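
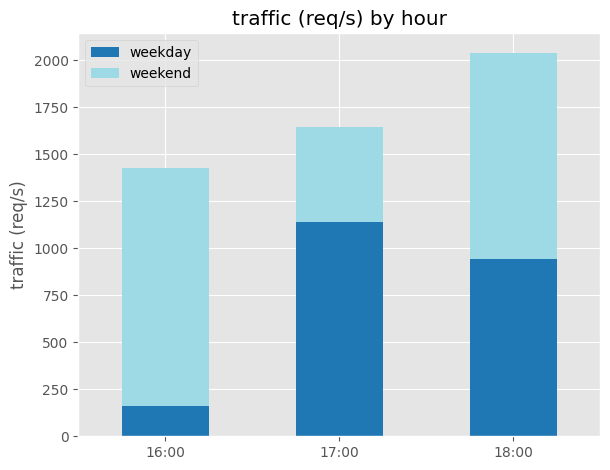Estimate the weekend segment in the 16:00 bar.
≈ 1200

weekend top ≈ 1400, bottom ≈ 200; segment ≈ 1200.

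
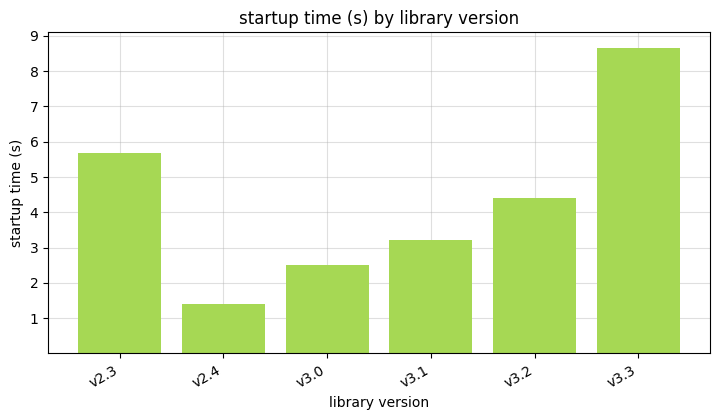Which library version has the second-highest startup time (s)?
v2.3

Top 3: v3.3 ≈ 9, v2.3 ≈ 6, v3.2 ≈ 4.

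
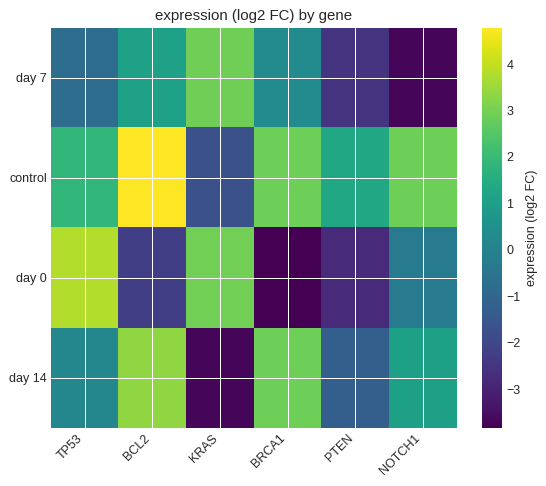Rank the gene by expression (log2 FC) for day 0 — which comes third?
NOTCH1

Top 4 for day 0: TP53 ≈ 4, KRAS ≈ 3, NOTCH1 ≈ 0, BCL2 ≈ -2.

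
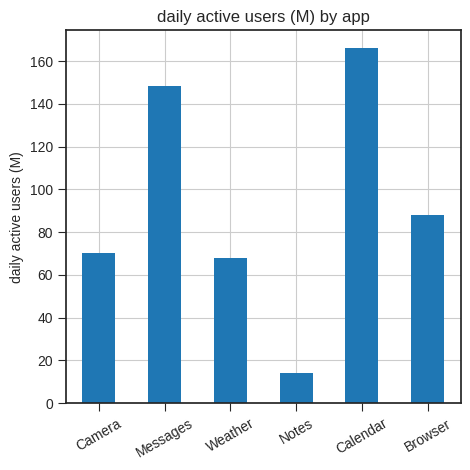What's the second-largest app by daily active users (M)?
Messages

Top 3: Calendar ≈ 160, Messages ≈ 140, Browser ≈ 80.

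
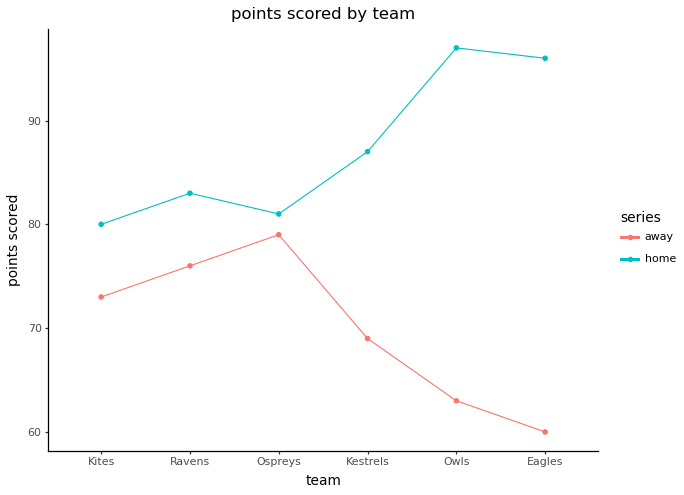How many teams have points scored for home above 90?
2

Above 90: Owls, Eagles.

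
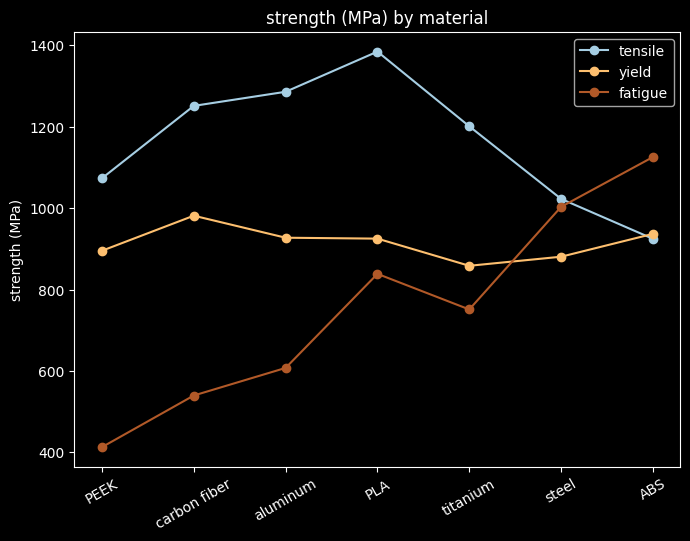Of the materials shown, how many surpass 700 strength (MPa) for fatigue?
Above 700: PLA, titanium, steel, ABS.

4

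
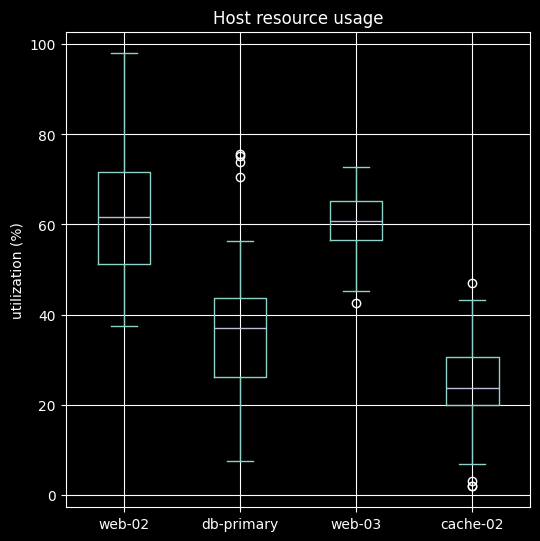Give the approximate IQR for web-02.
Q3 ≈ 70, Q1 ≈ 50; IQR ≈ 20.

≈ 20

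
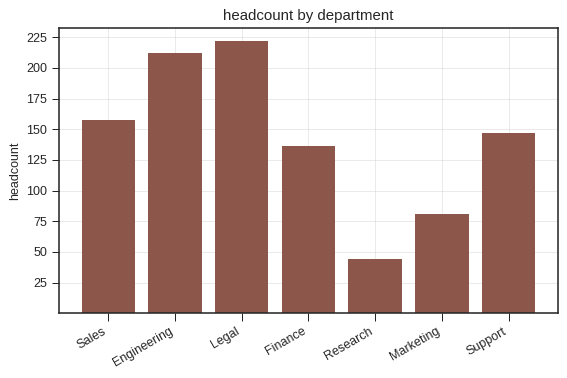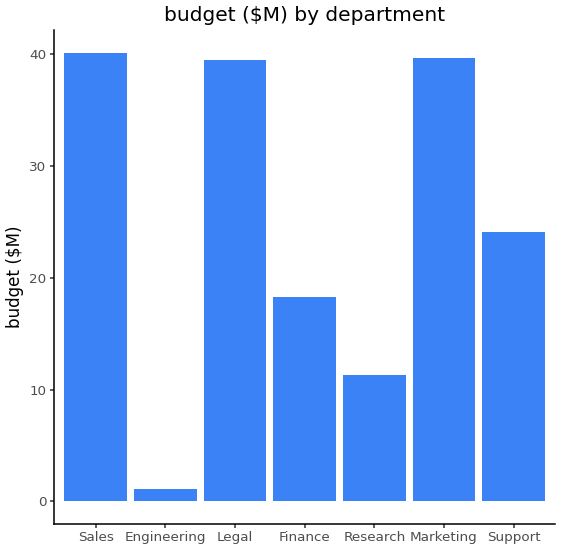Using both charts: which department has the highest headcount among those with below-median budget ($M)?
Engineering

Chart 2 median budget ($M) ≈ 25; below-median departments: Engineering, Finance, Research. Among those, Engineering has the highest headcount (≈ 200).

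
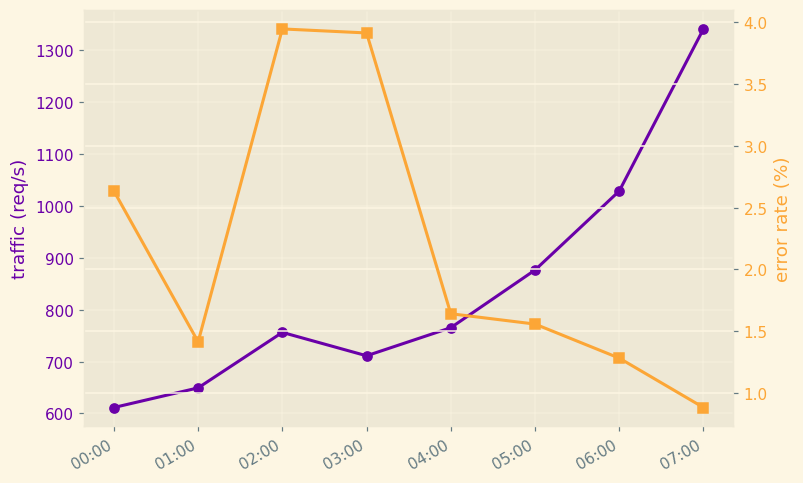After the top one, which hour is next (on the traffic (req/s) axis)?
06:00

Top 3 (on the traffic (req/s) axis): 07:00 ≈ 1300, 06:00 ≈ 1000, 05:00 ≈ 900.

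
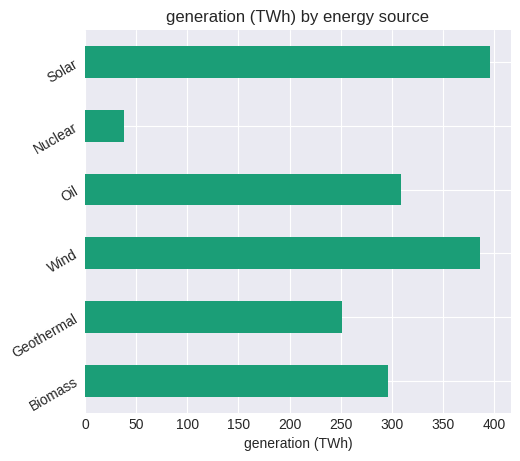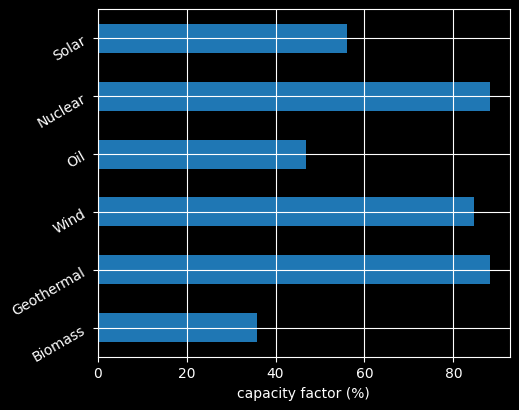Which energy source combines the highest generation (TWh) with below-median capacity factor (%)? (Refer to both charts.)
Solar

Chart 2 median capacity factor (%) ≈ 70; below-median energy sources: Biomass, Oil, Solar. Among those, Solar has the highest generation (TWh) (≈ 400).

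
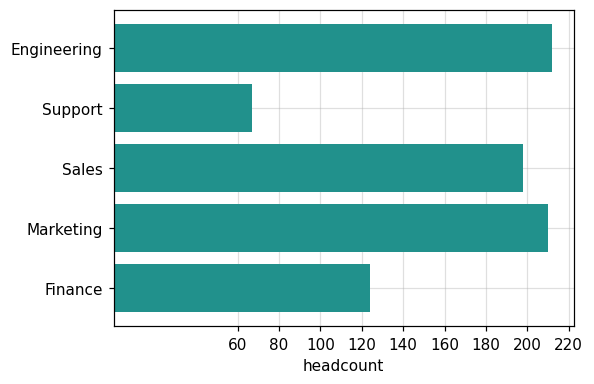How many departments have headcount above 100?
Above 100: Engineering, Sales, Marketing, Finance.

4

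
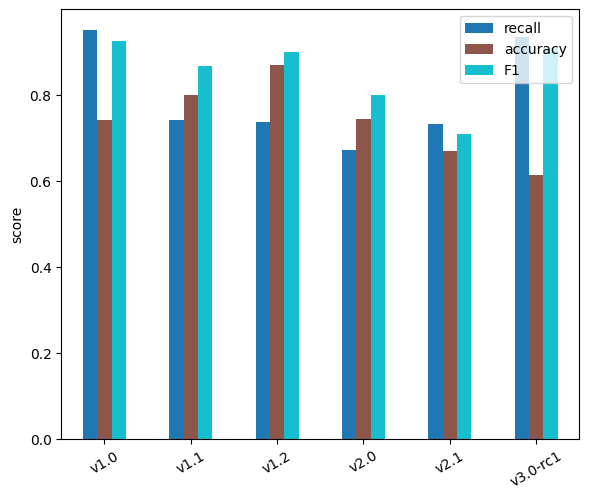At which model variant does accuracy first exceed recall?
v1.1

v1.0: accuracy ≈ 0.7 vs recall ≈ 1.0 (not yet); v1.1: accuracy ≈ 0.8 vs recall ≈ 0.7 (first crossover).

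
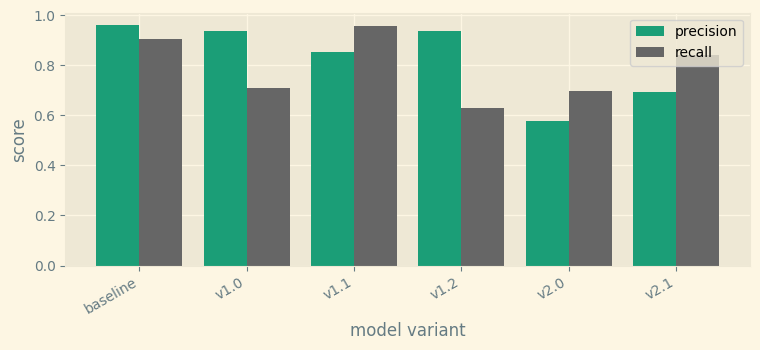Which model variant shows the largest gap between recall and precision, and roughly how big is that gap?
v1.2, ≈ 0.3

v1.2: recall ≈ 0.6, precision ≈ 0.9 → gap ≈ 0.3. Next-largest (v1.0) is only ≈ 0.2.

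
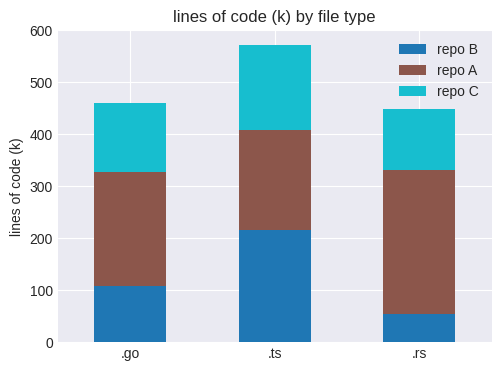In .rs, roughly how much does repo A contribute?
≈ 300

repo A top ≈ 350, bottom ≈ 50; segment ≈ 300.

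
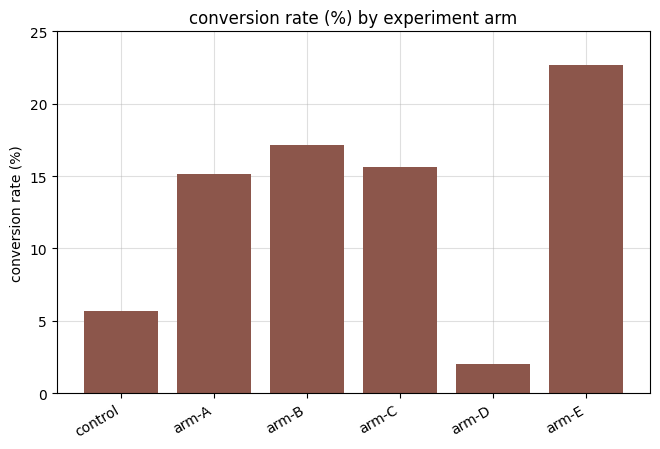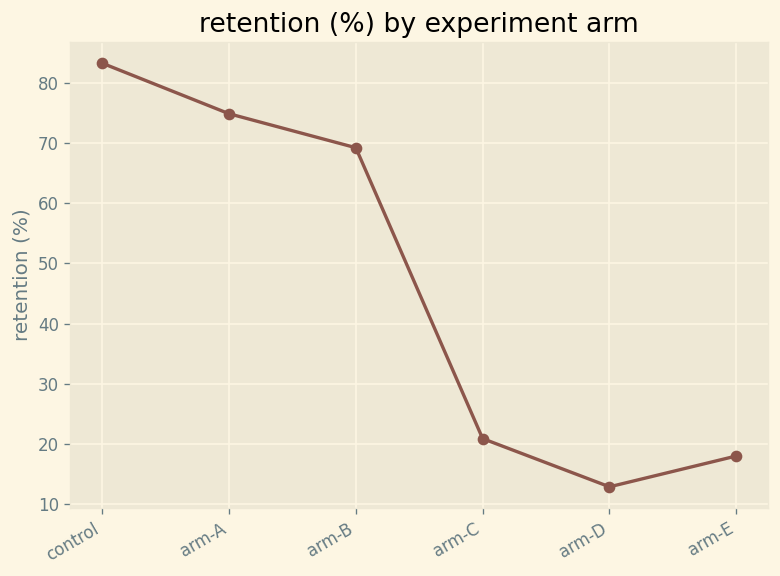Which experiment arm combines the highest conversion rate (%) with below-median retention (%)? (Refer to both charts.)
Chart 2 median retention (%) ≈ 50; below-median experiment arms: arm-C, arm-D, arm-E. Among those, arm-E has the highest conversion rate (%) (≈ 25).

arm-E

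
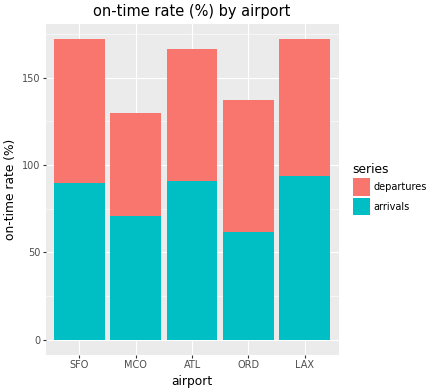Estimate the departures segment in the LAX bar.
≈ 80

departures top ≈ 180, bottom ≈ 100; segment ≈ 80.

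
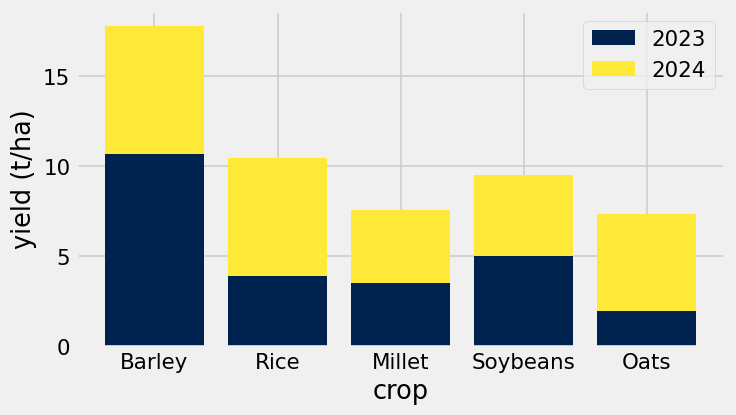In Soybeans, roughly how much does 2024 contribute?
≈ 4

2024 top ≈ 10, bottom ≈ 6; segment ≈ 4.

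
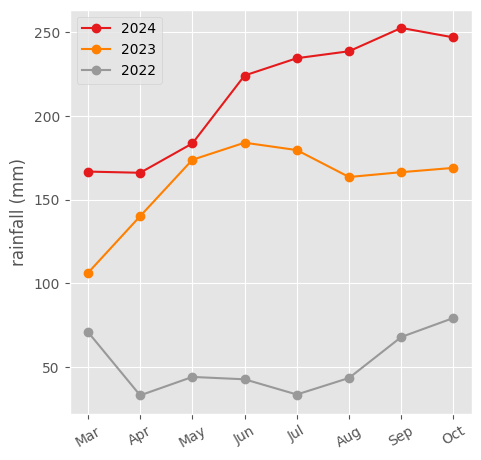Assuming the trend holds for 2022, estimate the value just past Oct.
≈ 100

Last three: 40, 60, 80 → slope ≈ 20/step → next ≈ 100.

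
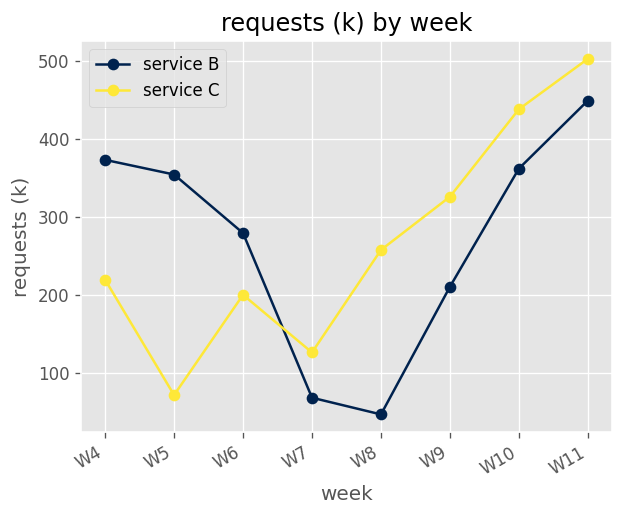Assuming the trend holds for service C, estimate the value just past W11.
≈ 575

Last three: 350, 450, 500 → slope ≈ 75/step → next ≈ 575.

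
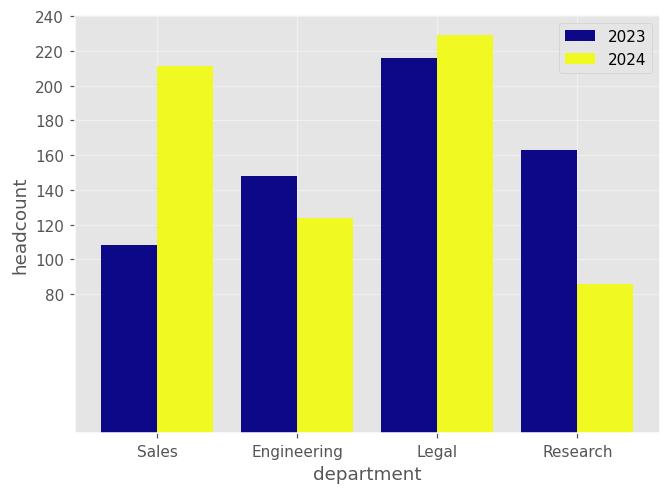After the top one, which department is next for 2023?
Research

Top 3 for 2023: Legal ≈ 220, Research ≈ 160, Engineering ≈ 140.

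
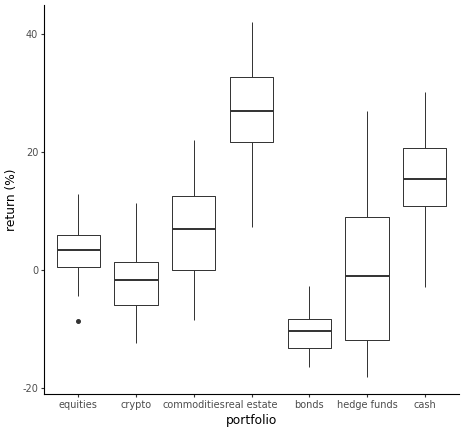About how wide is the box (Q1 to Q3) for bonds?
≈ 5

Q3 ≈ -10, Q1 ≈ -15; IQR ≈ 5.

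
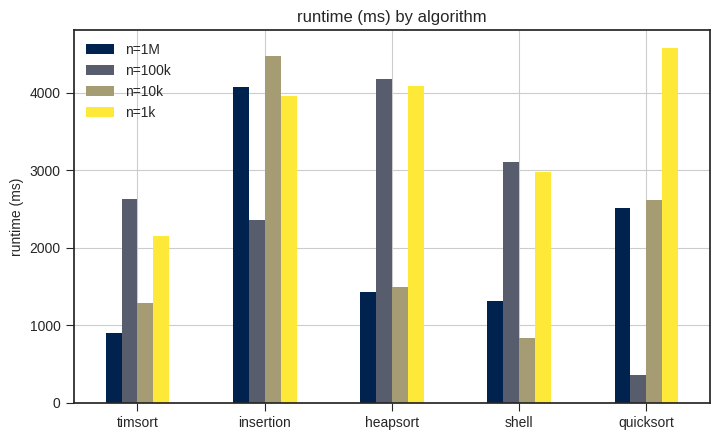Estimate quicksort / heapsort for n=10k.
≈ 1.67×

quicksort ≈ 2500, heapsort ≈ 1500; 2500/1500 ≈ 1.67.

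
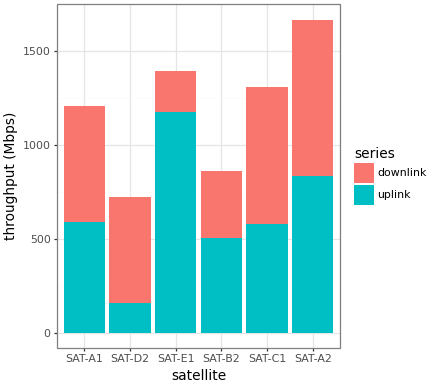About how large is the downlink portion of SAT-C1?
≈ 800

downlink top ≈ 1400, bottom ≈ 600; segment ≈ 800.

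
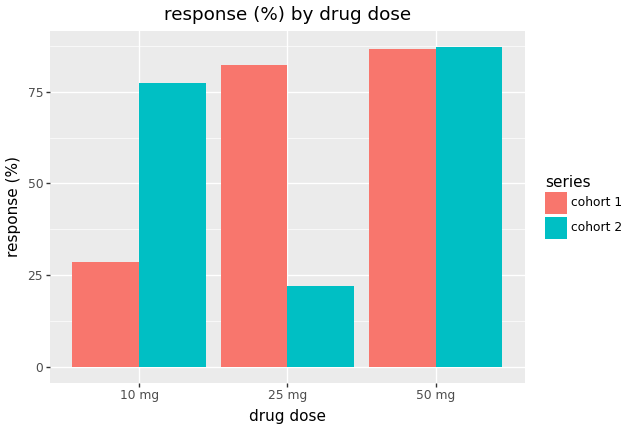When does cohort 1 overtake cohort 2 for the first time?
25 mg

10 mg: cohort 1 ≈ 30 vs cohort 2 ≈ 80 (not yet); 25 mg: cohort 1 ≈ 80 vs cohort 2 ≈ 20 (first crossover).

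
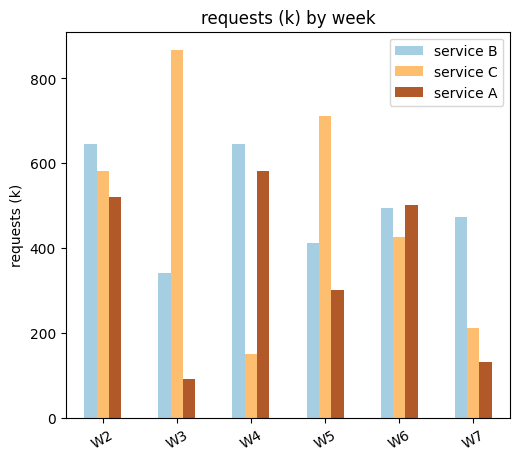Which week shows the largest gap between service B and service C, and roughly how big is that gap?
W3: service B ≈ 300, service C ≈ 900 → gap ≈ 600. Next-largest (W4) is only ≈ 400.

W3, ≈ 600 k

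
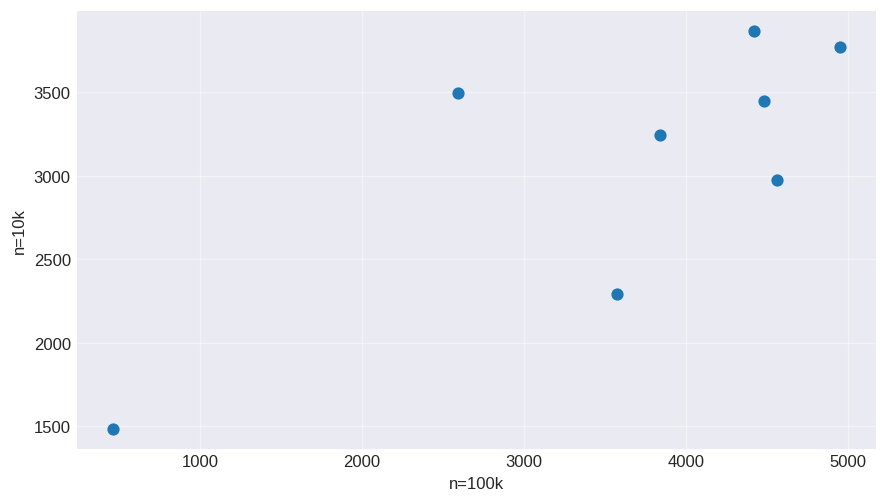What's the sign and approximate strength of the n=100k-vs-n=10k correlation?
positive, strong

Points are positively correlated; strong (|r| ≈ 0.8).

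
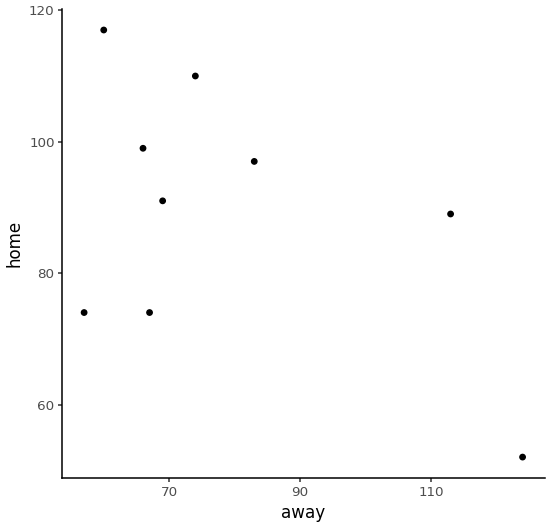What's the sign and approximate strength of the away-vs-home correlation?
negative, moderate

Points are negatively correlated; moderate (|r| ≈ 0.5).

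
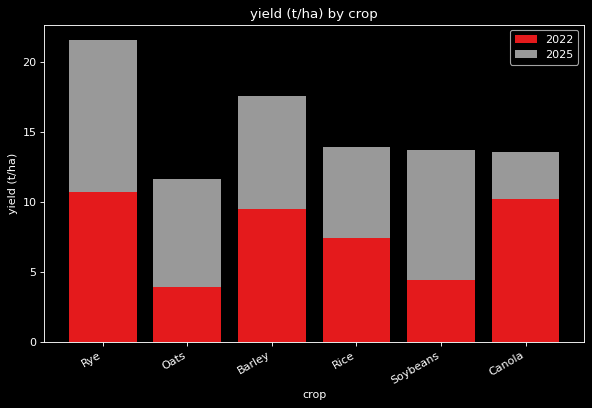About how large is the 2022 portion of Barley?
≈ 10

2022 top ≈ 10, bottom ≈ 0; segment ≈ 10.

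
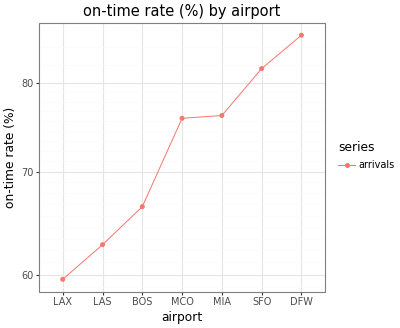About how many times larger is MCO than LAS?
MCO ≈ 75, LAS ≈ 65; 75/65 ≈ 1.15.

≈ 1.15×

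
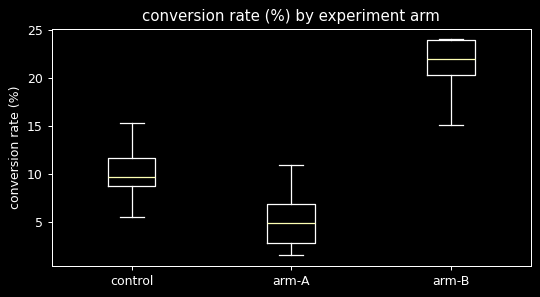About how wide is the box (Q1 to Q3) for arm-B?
≈ 4

Q3 ≈ 24, Q1 ≈ 20; IQR ≈ 4.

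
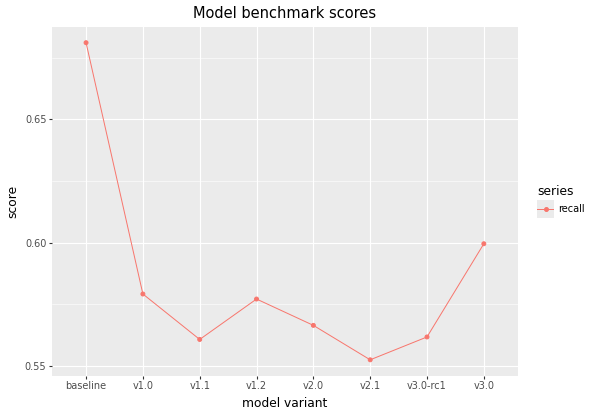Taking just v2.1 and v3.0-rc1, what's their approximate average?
≈ 0.56

(0.56 + 0.56) / 2 ≈ 0.56.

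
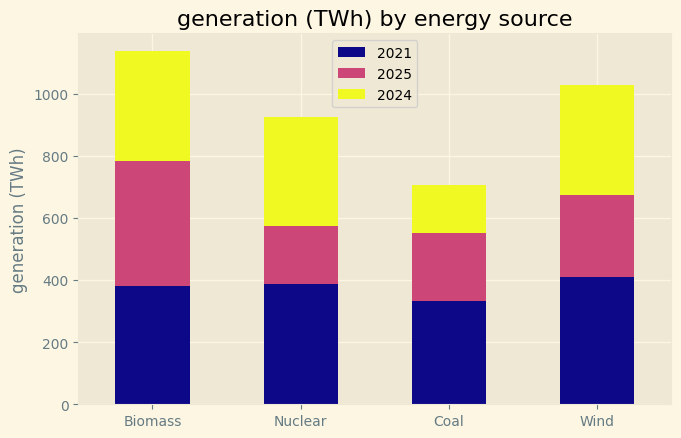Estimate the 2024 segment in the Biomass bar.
≈ 300

2024 top ≈ 1100, bottom ≈ 800; segment ≈ 300.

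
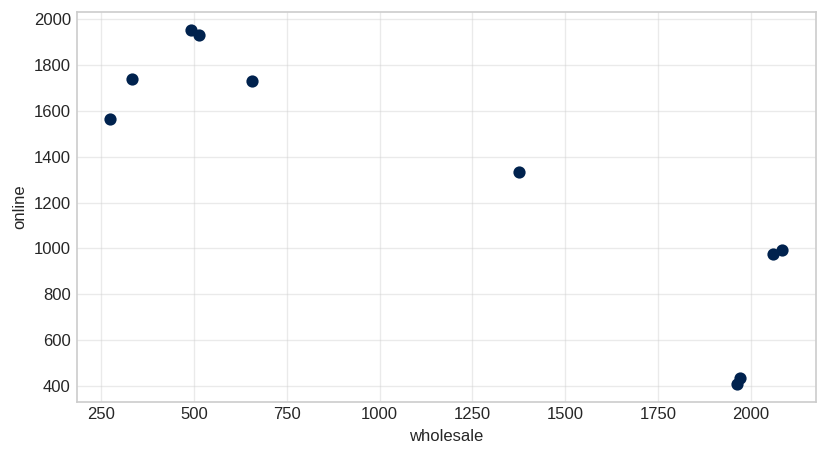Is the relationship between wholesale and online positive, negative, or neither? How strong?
Points are negatively correlated; strong (|r| ≈ 0.9).

negative, strong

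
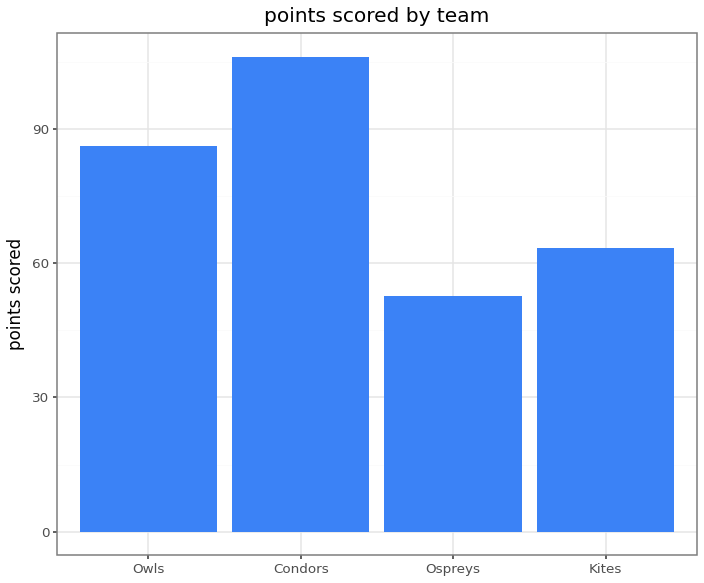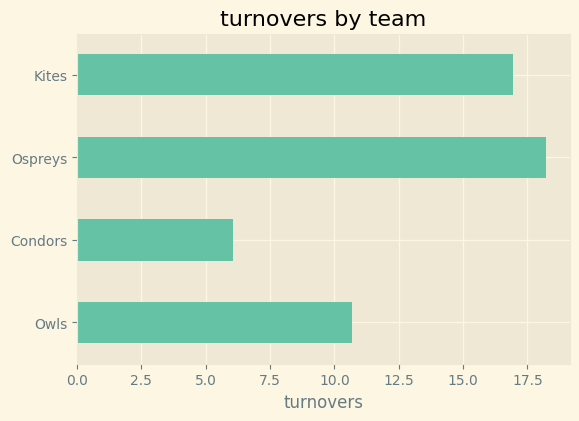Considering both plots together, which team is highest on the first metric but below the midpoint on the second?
Condors

Chart 2 median turnovers ≈ 14; below-median teams: Owls, Condors. Among those, Condors has the highest points scored (≈ 110).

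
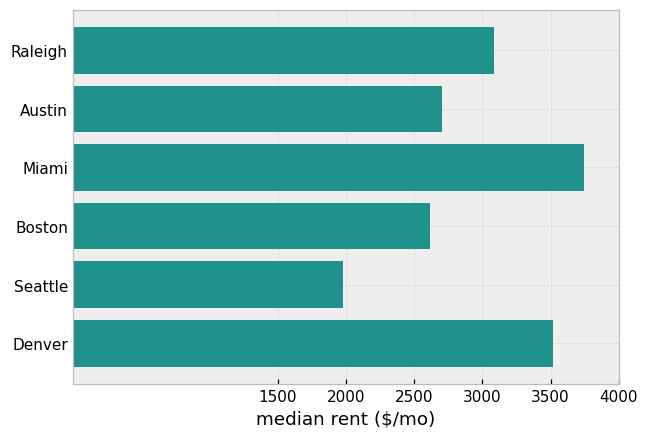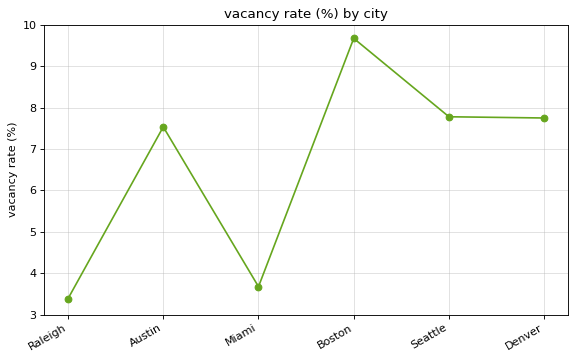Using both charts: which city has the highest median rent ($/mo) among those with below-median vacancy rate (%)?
Chart 2 median vacancy rate (%) ≈ 8; below-median cities: Raleigh, Austin, Miami. Among those, Miami has the highest median rent ($/mo) (≈ 3500).

Miami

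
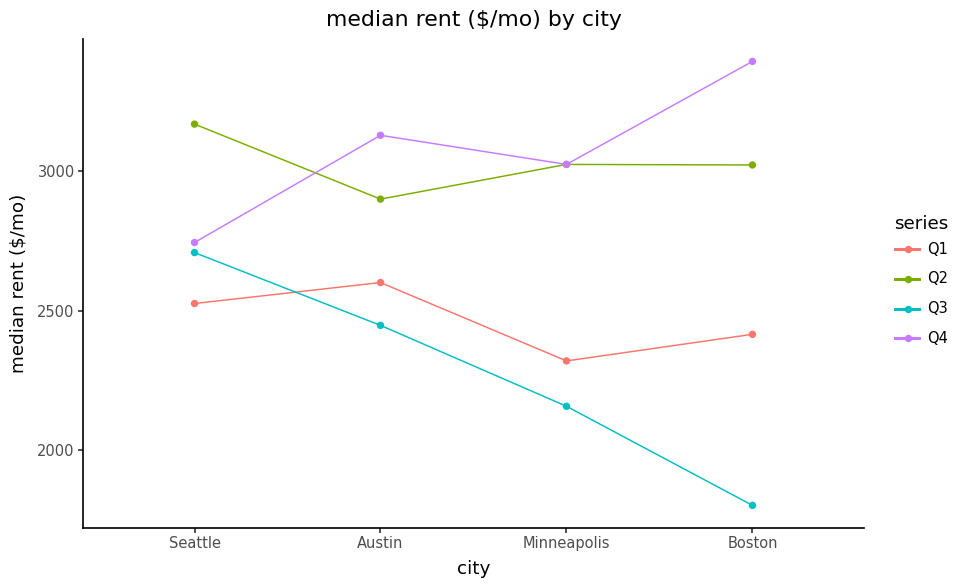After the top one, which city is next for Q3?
Austin

Top 3 for Q3: Seattle ≈ 2800, Austin ≈ 2400, Minneapolis ≈ 2200.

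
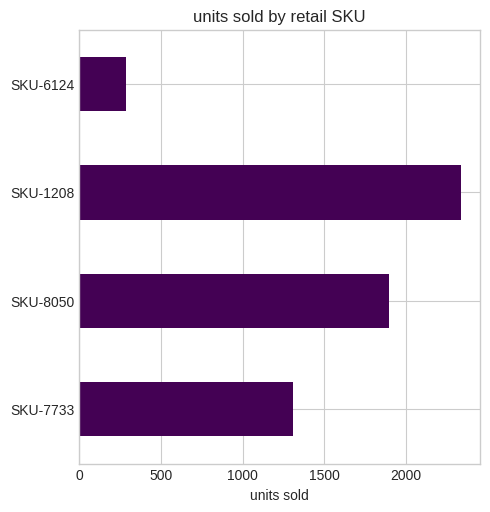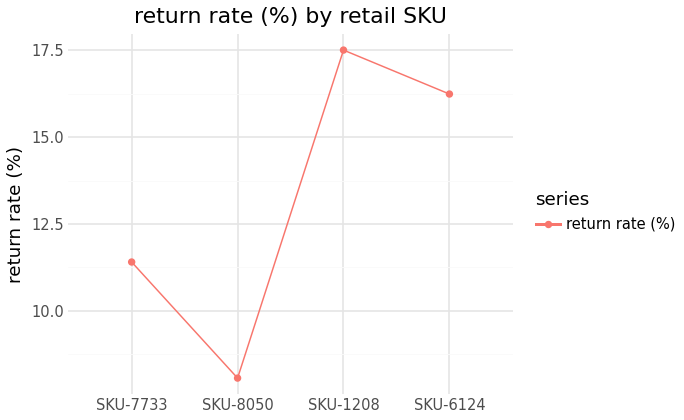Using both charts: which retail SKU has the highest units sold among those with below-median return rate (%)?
Chart 2 median return rate (%) ≈ 14; below-median retail SKUs: SKU-7733, SKU-8050. Among those, SKU-8050 has the highest units sold (≈ 2000).

SKU-8050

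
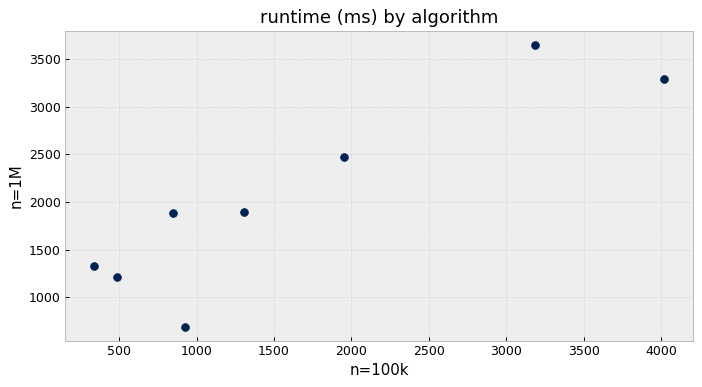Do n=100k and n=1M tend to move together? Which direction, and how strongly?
positive, strong

Points are positively correlated; strong (|r| ≈ 0.9).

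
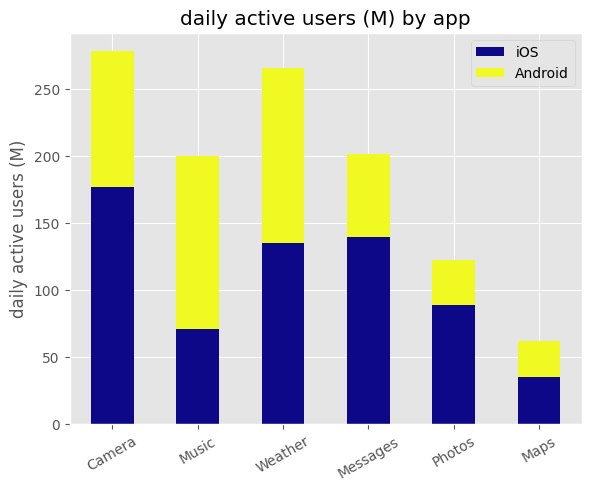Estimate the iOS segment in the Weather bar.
≈ 125

iOS top ≈ 125, bottom ≈ 0; segment ≈ 125.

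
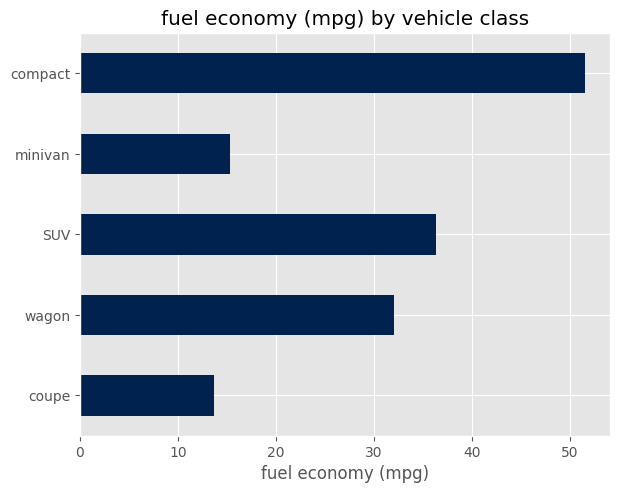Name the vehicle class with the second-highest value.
SUV

Top 3: compact ≈ 50, SUV ≈ 35, wagon ≈ 30.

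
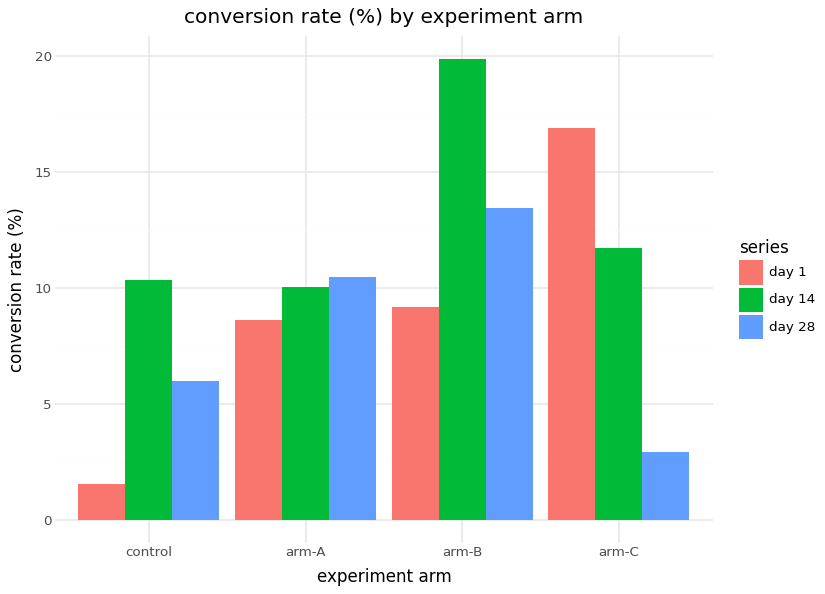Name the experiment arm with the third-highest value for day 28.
control

Top 4 for day 28: arm-B ≈ 14, arm-A ≈ 10, control ≈ 6, arm-C ≈ 2.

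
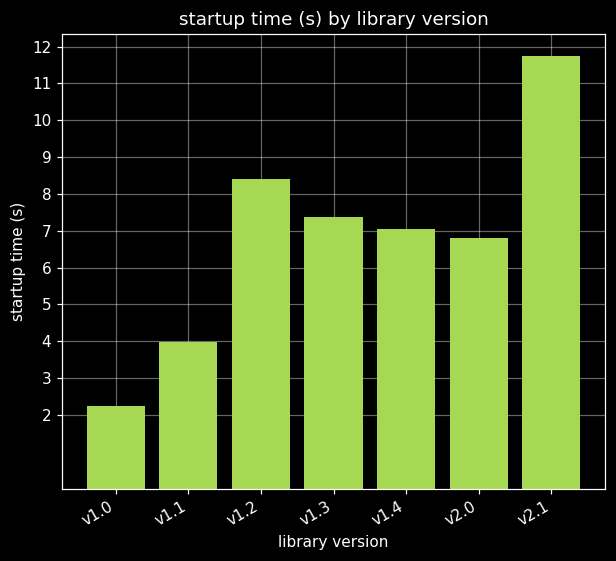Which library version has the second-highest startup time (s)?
Top 3: v2.1 ≈ 12, v1.2 ≈ 8, v1.3 ≈ 7.

v1.2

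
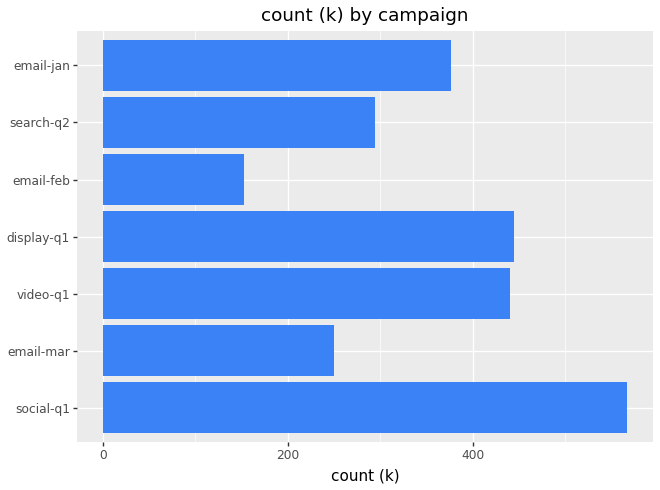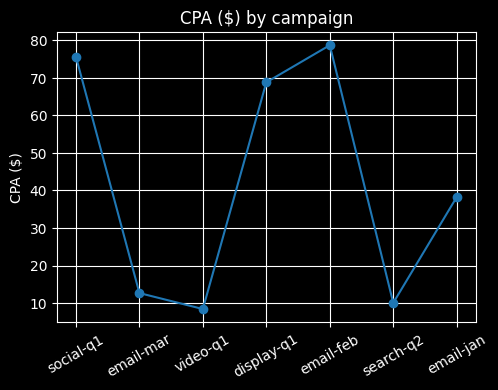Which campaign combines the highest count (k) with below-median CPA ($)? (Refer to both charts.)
Chart 2 median CPA ($) ≈ 40; below-median campaigns: email-mar, video-q1, search-q2. Among those, video-q1 has the highest count (k) (≈ 400).

video-q1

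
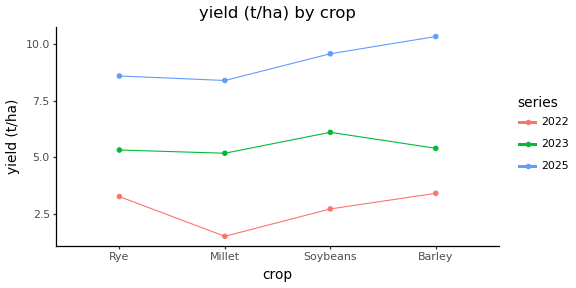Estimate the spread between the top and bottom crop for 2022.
≈ 1

Max Barley ≈ 3, min Millet ≈ 2; range ≈ 1.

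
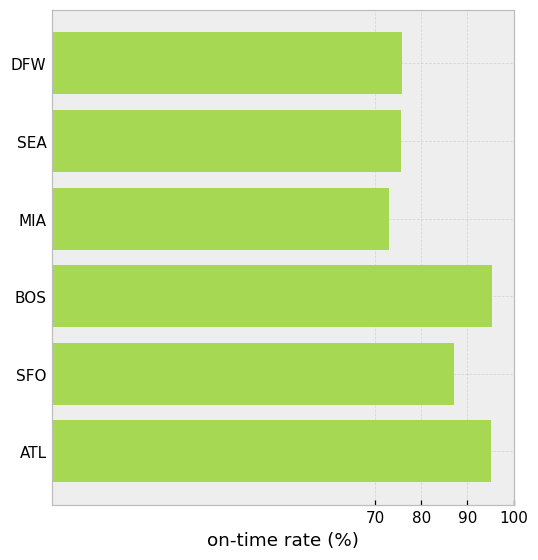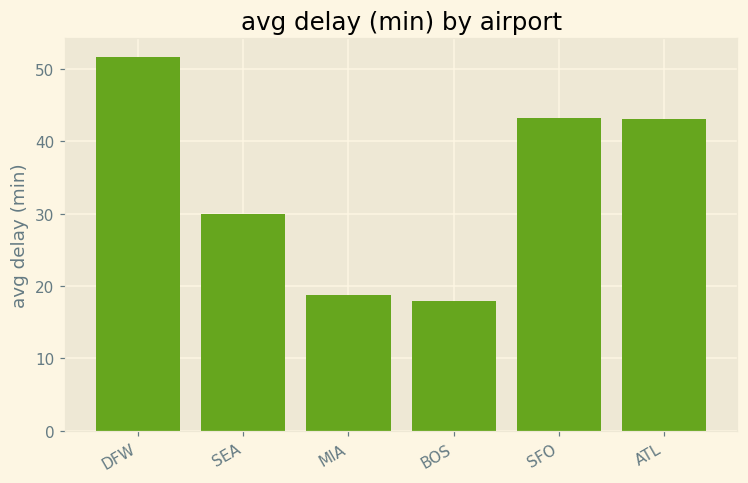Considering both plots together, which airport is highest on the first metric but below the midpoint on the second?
BOS

Chart 2 median avg delay (min) ≈ 35; below-median airports: SEA, MIA, BOS. Among those, BOS has the highest on-time rate (%) (≈ 100).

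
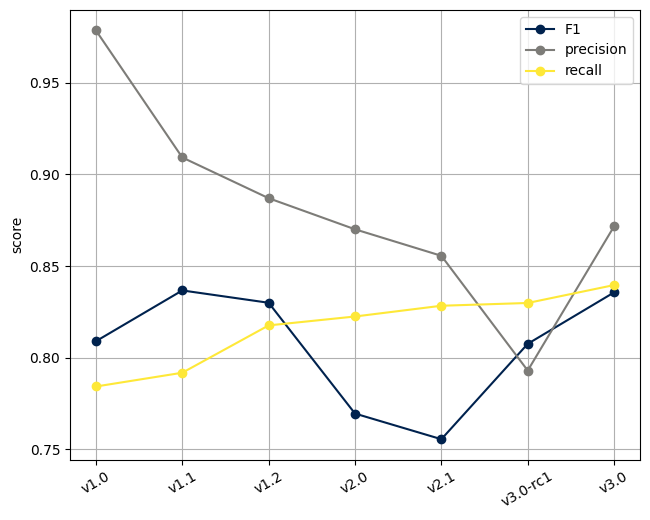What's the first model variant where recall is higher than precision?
v2.1: recall ≈ 0.82 vs precision ≈ 0.86 (not yet); v3.0-rc1: recall ≈ 0.82 vs precision ≈ 0.80 (first crossover).

v3.0-rc1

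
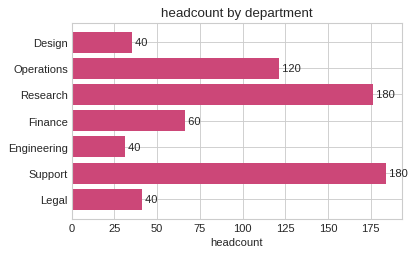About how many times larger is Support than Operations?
≈ 1.5×

Support ≈ 180, Operations ≈ 120; 180/120 ≈ 1.5.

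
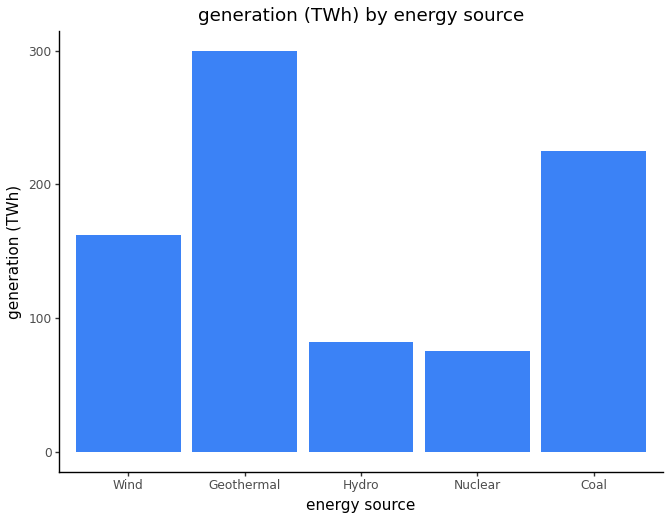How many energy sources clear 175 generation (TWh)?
2

Above 175: Geothermal, Coal.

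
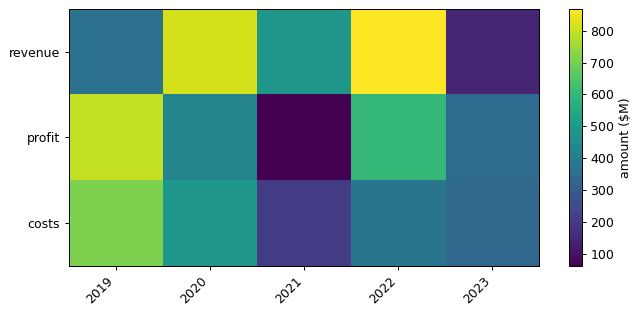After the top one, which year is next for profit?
2022

Top 3 for profit: 2019 ≈ 800, 2022 ≈ 600, 2020 ≈ 400.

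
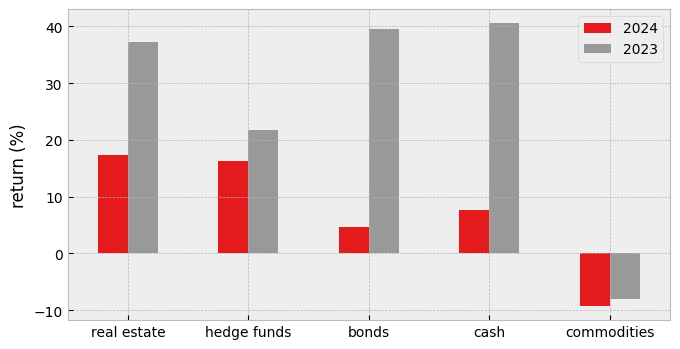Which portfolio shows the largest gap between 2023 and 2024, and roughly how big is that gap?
bonds, ≈ 35 %

bonds: 2023 ≈ 40, 2024 ≈ 5 → gap ≈ 35. Next-largest (cash) is only ≈ 30.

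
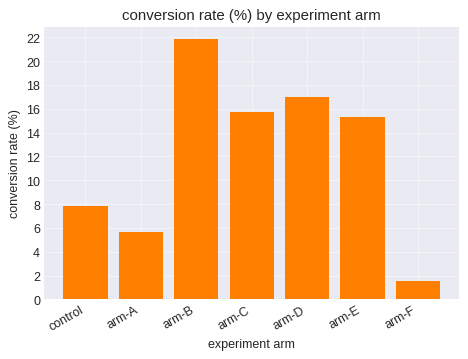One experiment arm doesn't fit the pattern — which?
arm-F ≈ 2; the rest sit between ≈ 6 and ≈ 22.

arm-F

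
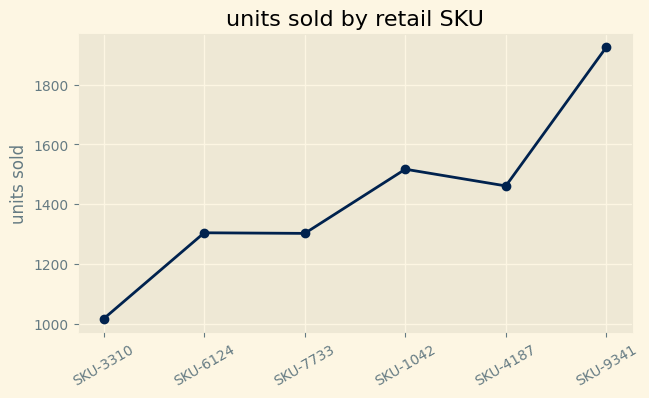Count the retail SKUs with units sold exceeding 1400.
3

Above 1400: SKU-1042, SKU-4187, SKU-9341.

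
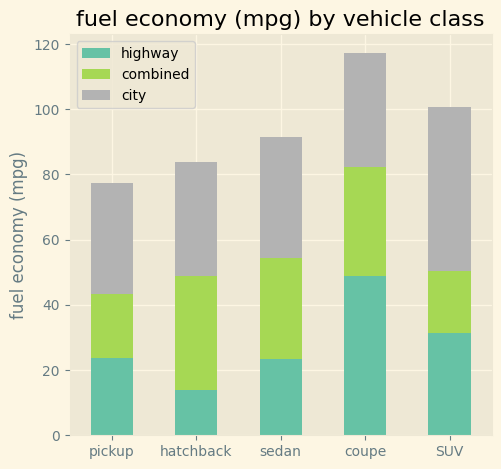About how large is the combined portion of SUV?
combined top ≈ 50, bottom ≈ 30; segment ≈ 20.

≈ 20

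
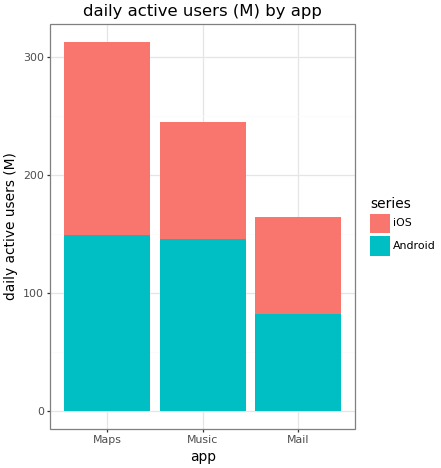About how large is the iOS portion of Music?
iOS top ≈ 250, bottom ≈ 150; segment ≈ 100.

≈ 100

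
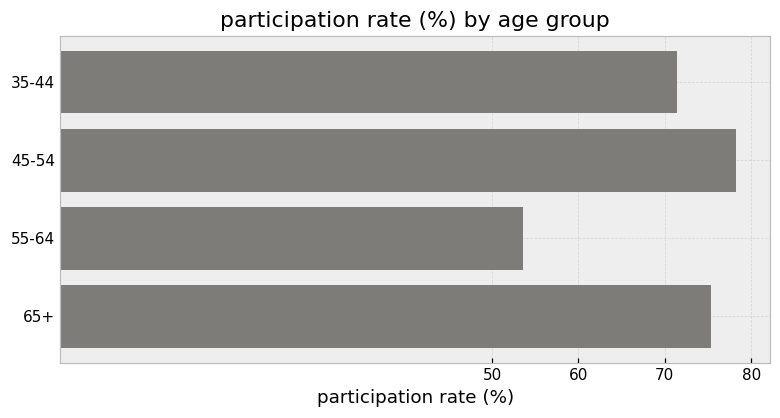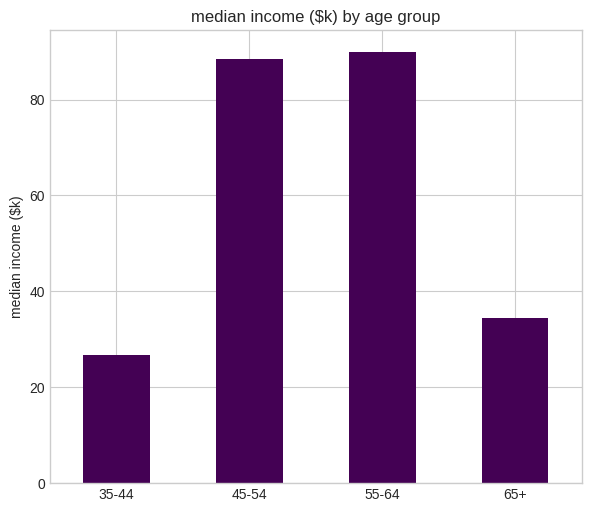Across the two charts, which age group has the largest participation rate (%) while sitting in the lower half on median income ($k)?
65+

Chart 2 median median income ($k) ≈ 60; below-median age groups: 35-44, 65+. Among those, 65+ has the highest participation rate (%) (≈ 80).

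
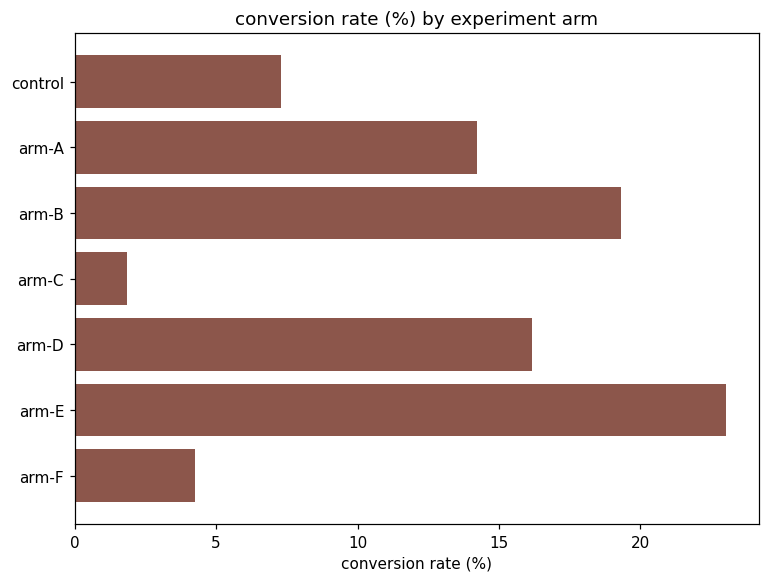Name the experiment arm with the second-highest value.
Top 3: arm-E ≈ 24, arm-B ≈ 20, arm-D ≈ 16.

arm-B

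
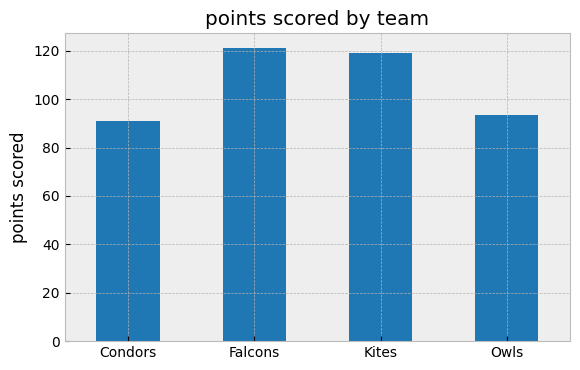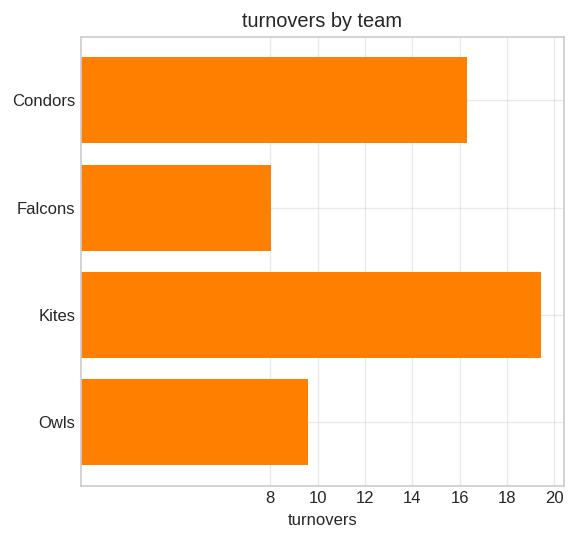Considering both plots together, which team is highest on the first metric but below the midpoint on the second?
Falcons

Chart 2 median turnovers ≈ 12; below-median teams: Falcons, Owls. Among those, Falcons has the highest points scored (≈ 120).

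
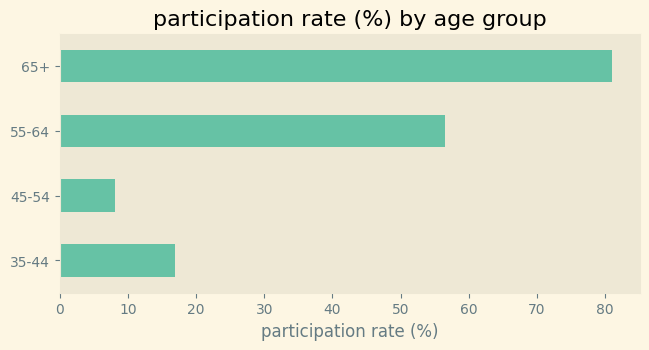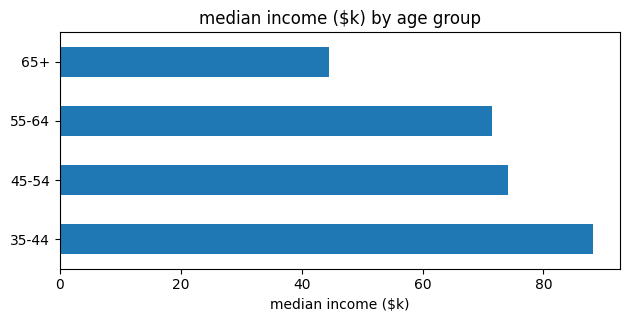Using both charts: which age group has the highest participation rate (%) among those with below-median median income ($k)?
65+

Chart 2 median median income ($k) ≈ 70; below-median age groups: 55-64, 65+. Among those, 65+ has the highest participation rate (%) (≈ 80).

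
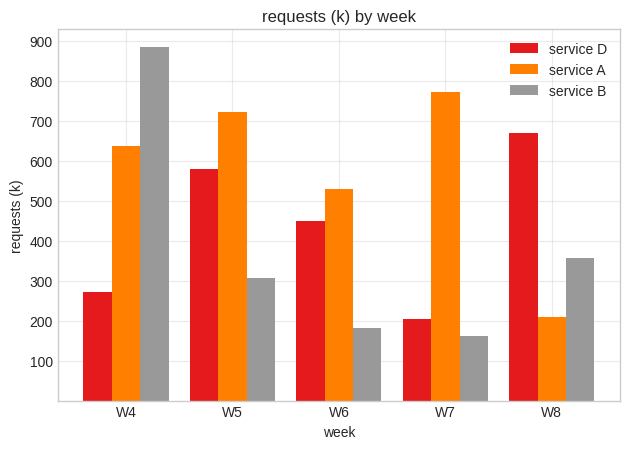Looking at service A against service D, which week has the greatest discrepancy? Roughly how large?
W7: service A ≈ 800, service D ≈ 200 → gap ≈ 600. Next-largest (W8) is only ≈ 500.

W7, ≈ 600 k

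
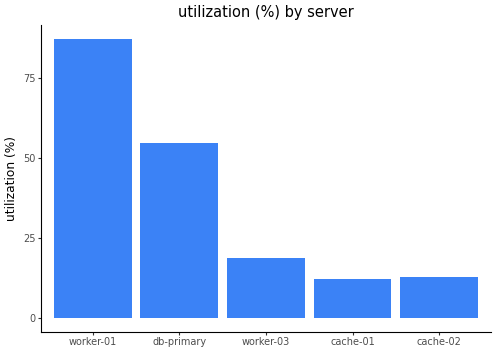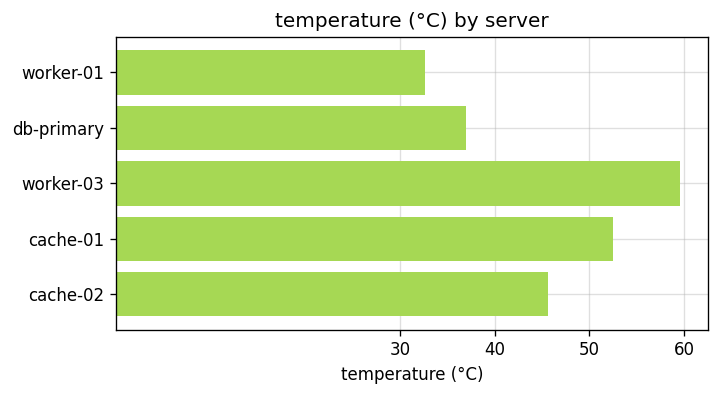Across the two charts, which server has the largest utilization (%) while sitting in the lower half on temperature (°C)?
Chart 2 median temperature (°C) ≈ 50; below-median servers: worker-01, db-primary. Among those, worker-01 has the highest utilization (%) (≈ 90).

worker-01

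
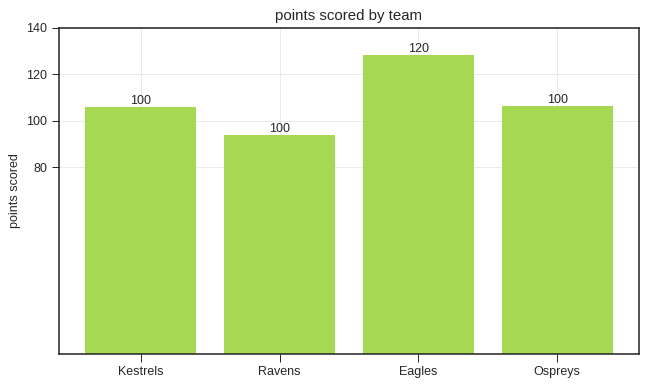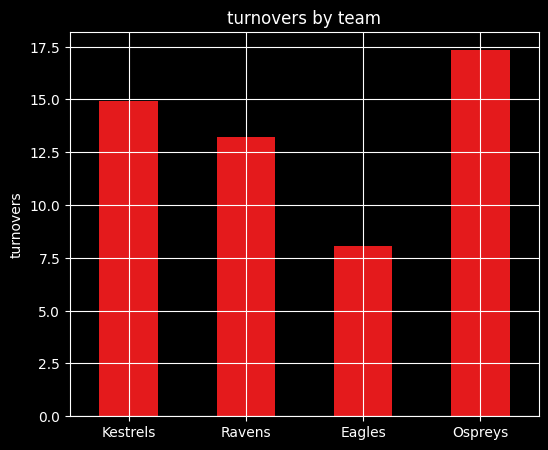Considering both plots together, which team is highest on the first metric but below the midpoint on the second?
Chart 2 median turnovers ≈ 14; below-median teams: Ravens, Eagles. Among those, Eagles has the highest points scored (≈ 120).

Eagles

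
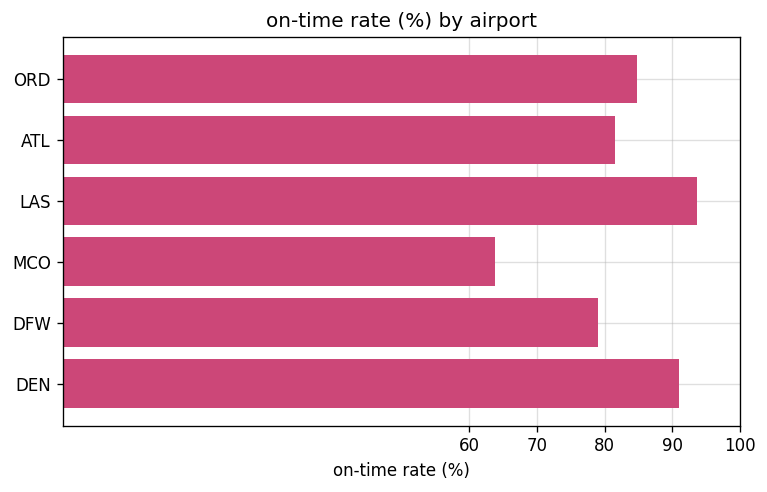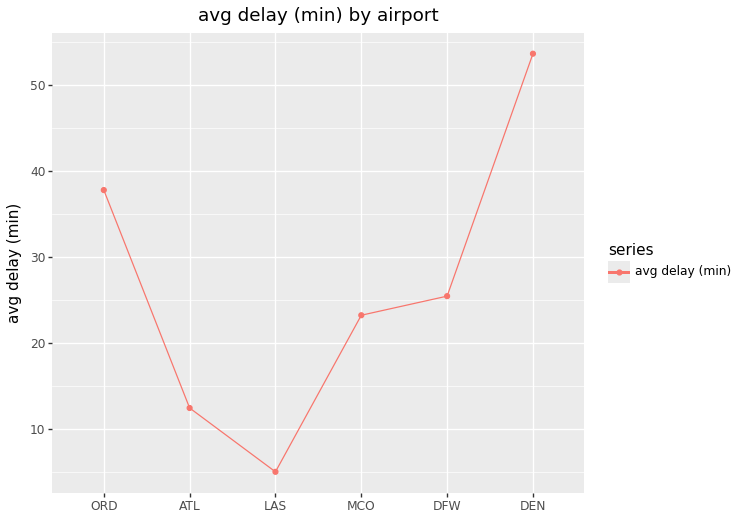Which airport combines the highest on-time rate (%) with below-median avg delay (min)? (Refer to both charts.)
LAS

Chart 2 median avg delay (min) ≈ 25; below-median airports: ATL, LAS, MCO. Among those, LAS has the highest on-time rate (%) (≈ 90).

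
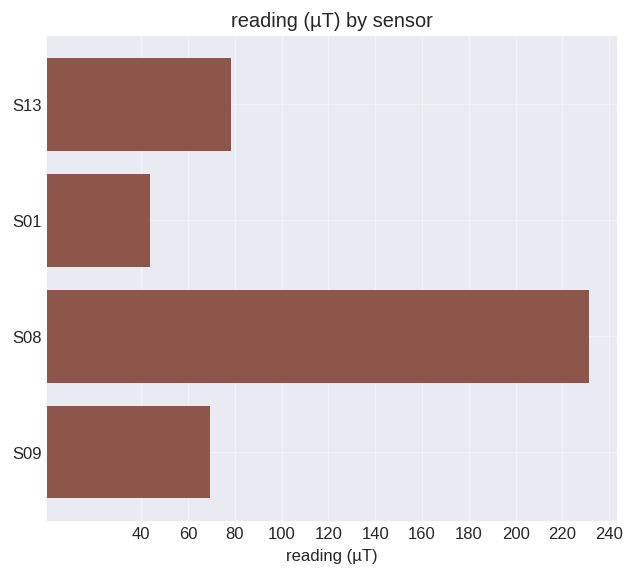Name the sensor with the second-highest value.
Top 3: S08 ≈ 240, S13 ≈ 80, S09 ≈ 60.

S13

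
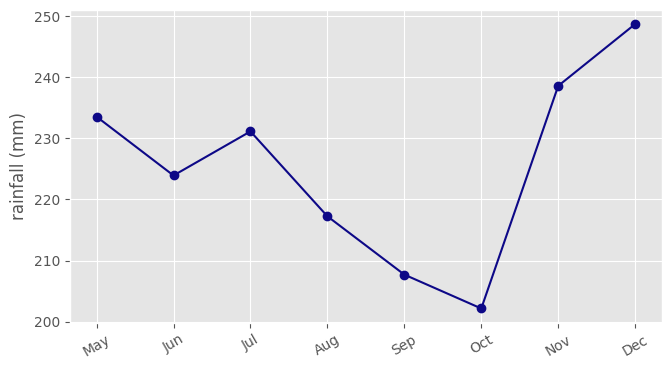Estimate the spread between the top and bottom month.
Max Dec ≈ 250, min Oct ≈ 200; range ≈ 50.

≈ 50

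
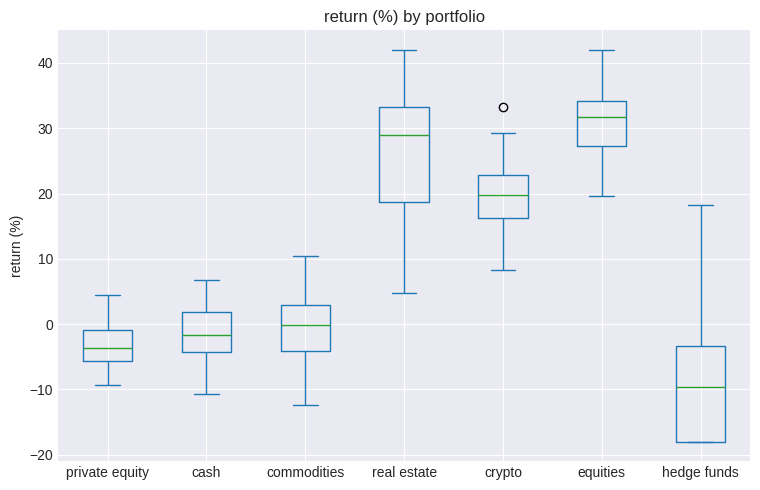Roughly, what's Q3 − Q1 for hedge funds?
Q3 ≈ -5, Q1 ≈ -20; IQR ≈ 15.

≈ 15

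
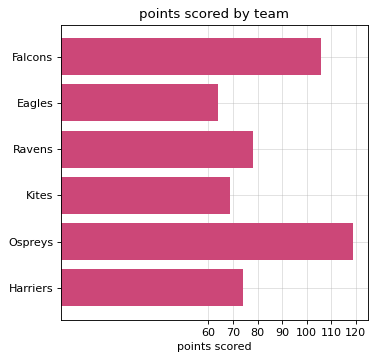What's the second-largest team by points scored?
Top 3: Ospreys ≈ 120, Falcons ≈ 110, Ravens ≈ 80.

Falcons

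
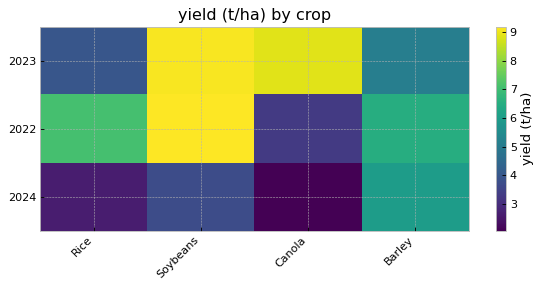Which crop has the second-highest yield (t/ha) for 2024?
Soybeans

Top 3 for 2024: Barley ≈ 6, Soybeans ≈ 4, Rice ≈ 3.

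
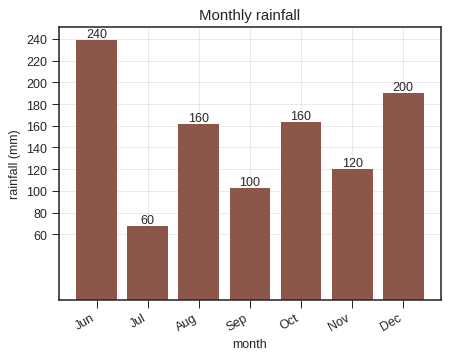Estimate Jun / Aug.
≈ 1.5×

Jun ≈ 240, Aug ≈ 160; 240/160 ≈ 1.5.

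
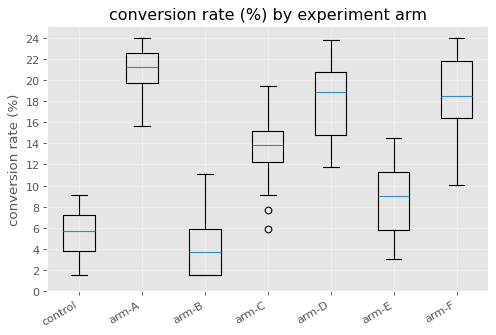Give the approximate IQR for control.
≈ 4

Q3 ≈ 8, Q1 ≈ 4; IQR ≈ 4.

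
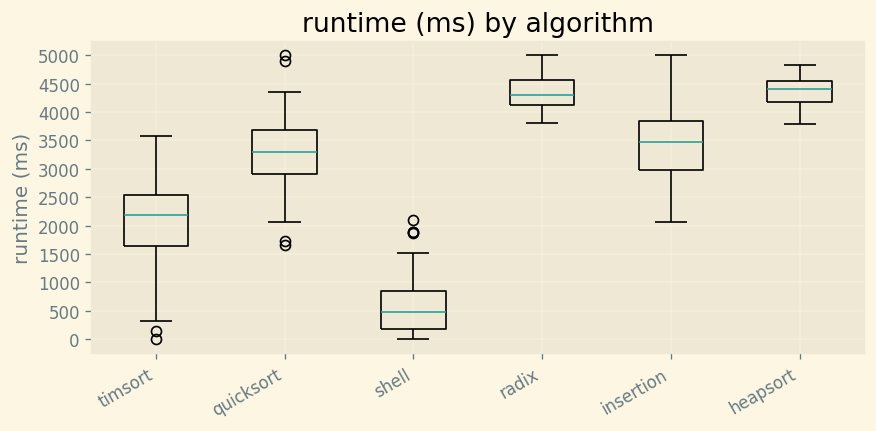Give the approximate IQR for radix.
Q3 ≈ 4500, Q1 ≈ 4000; IQR ≈ 500.

≈ 500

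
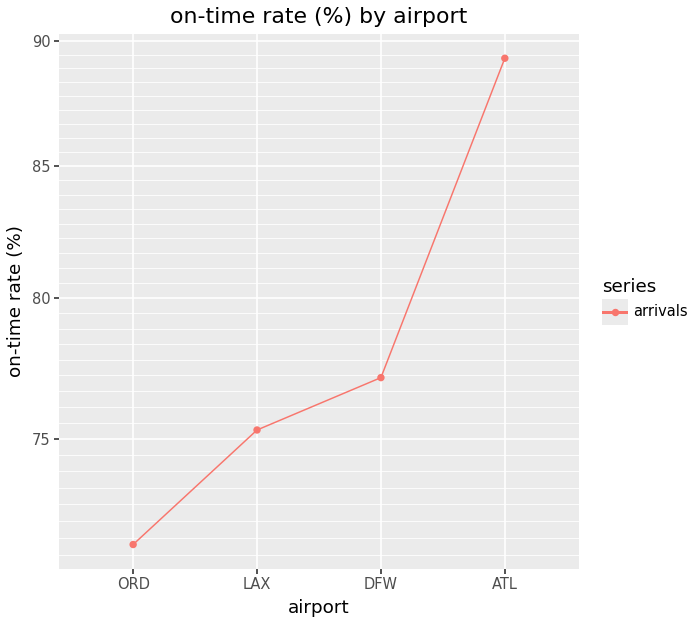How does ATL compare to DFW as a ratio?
ATL ≈ 90, DFW ≈ 78; 90/78 ≈ 1.15.

≈ 1.15×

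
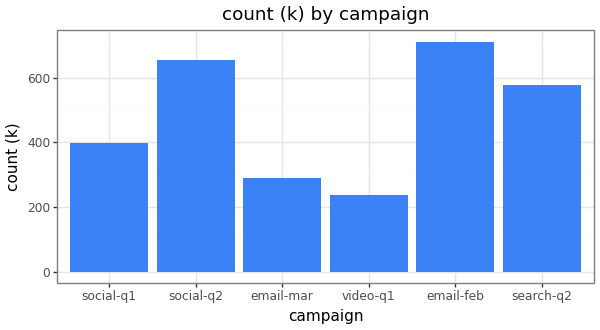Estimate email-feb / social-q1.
≈ 1.75×

email-feb ≈ 700, social-q1 ≈ 400; 700/400 ≈ 1.75.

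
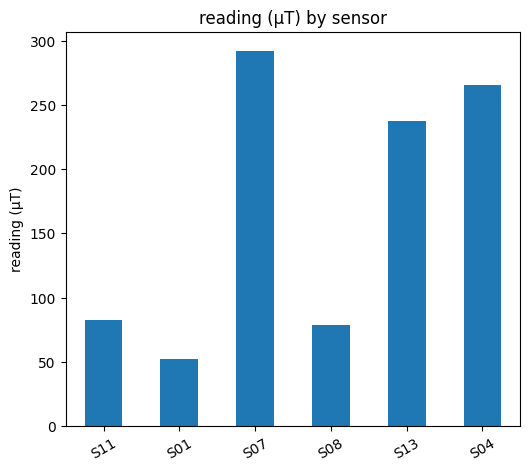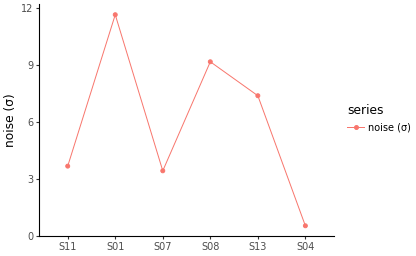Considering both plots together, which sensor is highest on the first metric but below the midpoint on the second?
S07

Chart 2 median noise (σ) ≈ 6; below-median sensors: S11, S07, S04. Among those, S07 has the highest reading (µT) (≈ 300).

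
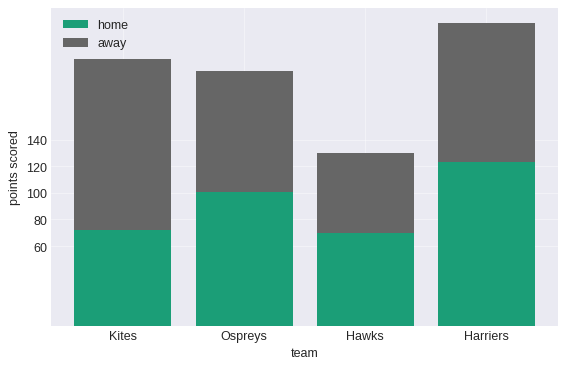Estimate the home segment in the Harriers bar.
≈ 120

home top ≈ 120, bottom ≈ 0; segment ≈ 120.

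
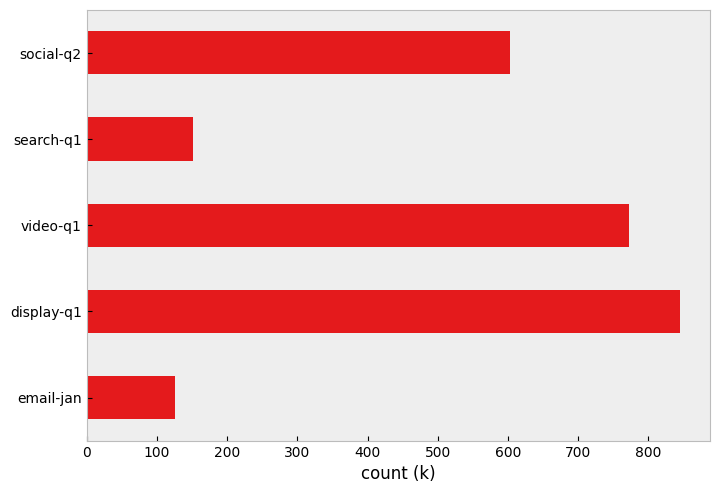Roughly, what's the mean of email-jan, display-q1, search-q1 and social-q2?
(100 + 800 + 200 + 600) / 4 ≈ 425.

≈ 425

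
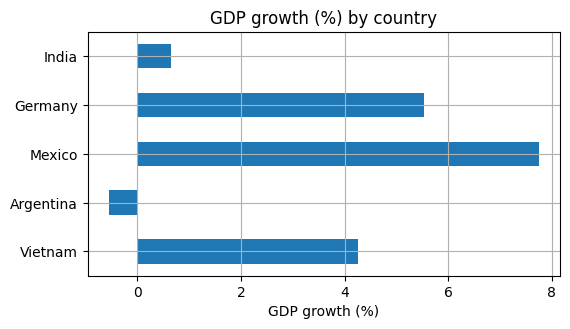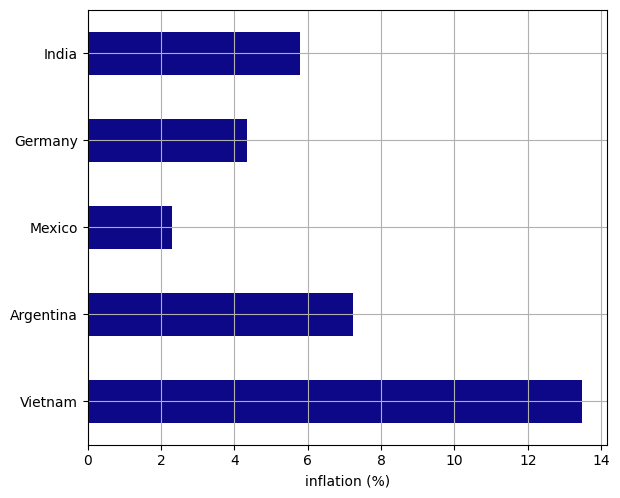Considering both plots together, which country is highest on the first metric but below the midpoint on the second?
Mexico

Chart 2 median inflation (%) ≈ 6; below-median countries: Mexico, Germany. Among those, Mexico has the highest GDP growth (%) (≈ 8).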